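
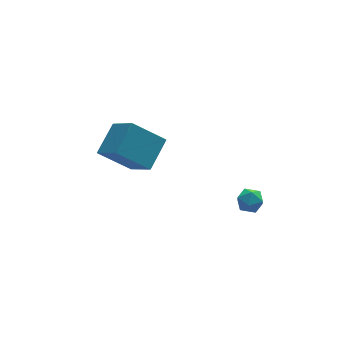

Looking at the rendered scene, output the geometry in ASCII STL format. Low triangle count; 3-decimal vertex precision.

solid 
facet normal -0.615 0.737 0.280
outer loop
vertex 1.181 -2.669 -1.662
vertex 1.013 -3.042 -1.05
vertex 1.578 -2.57 -1.051
endloop
endfacet
facet normal -0.075 0.991 -0.112
outer loop
vertex 1.181 -2.669 -1.662
vertex 1.578 -2.57 -1.051
vertex 1.914 -2.618 -1.704
endloop
endfacet
facet normal -0.089 0.662 -0.744
outer loop
vertex 1.181 -2.669 -1.662
vertex 1.914 -2.618 -1.704
vertex 1.557 -3.119 -2.107
endloop
endfacet
facet normal -0.636 0.205 -0.744
outer loop
vertex 1.181 -2.669 -1.662
vertex 1.557 -3.119 -2.107
vertex 1.0 -3.381 -1.703
endloop
endfacet
facet normal -0.962 0.251 -0.111
outer loop
vertex 1.181 -2.669 -1.662
vertex 1.0 -3.381 -1.703
vertex 1.013 -3.042 -1.05
endloop
endfacet
facet normal 0.534 0.818 0.215
outer loop
vertex 1.914 -2.618 -1.704
vertex 1.578 -2.57 -1.051
vertex 2.2 -2.959 -1.117
endloop
endfacet
facet normal -0.338 0.407 0.849
outer loop
vertex 1.578 -2.57 -1.051
vertex 1.013 -3.042 -1.05
vertex 1.643 -3.221 -0.713
endloop
endfacet
facet normal -0.899 -0.382 0.216
outer loop
vertex 1.013 -3.042 -1.05
vertex 1.0 -3.381 -1.703
vertex 1.286 -3.722 -1.116
endloop
endfacet
facet normal -0.371 -0.457 -0.808
outer loop
vertex 1.0 -3.381 -1.703
vertex 1.557 -3.119 -2.107
vertex 1.622 -3.77 -1.769
endloop
endfacet
facet normal 0.514 0.285 -0.809
outer loop
vertex 1.557 -3.119 -2.107
vertex 1.914 -2.618 -1.704
vertex 2.187 -3.298 -1.77
endloop
endfacet
facet normal 0.636 -0.205 0.744
outer loop
vertex 2.019 -3.671 -1.158
vertex 2.2 -2.959 -1.117
vertex 1.643 -3.221 -0.713
endloop
endfacet
facet normal 0.089 -0.662 0.744
outer loop
vertex 2.019 -3.671 -1.158
vertex 1.643 -3.221 -0.713
vertex 1.286 -3.722 -1.116
endloop
endfacet
facet normal 0.075 -0.991 0.112
outer loop
vertex 2.019 -3.671 -1.158
vertex 1.286 -3.722 -1.116
vertex 1.622 -3.77 -1.769
endloop
endfacet
facet normal 0.615 -0.737 -0.280
outer loop
vertex 2.019 -3.671 -1.158
vertex 1.622 -3.77 -1.769
vertex 2.187 -3.298 -1.77
endloop
endfacet
facet normal 0.962 -0.251 0.111
outer loop
vertex 2.019 -3.671 -1.158
vertex 2.187 -3.298 -1.77
vertex 2.2 -2.959 -1.117
endloop
endfacet
facet normal 0.371 0.457 0.808
outer loop
vertex 1.643 -3.221 -0.713
vertex 2.2 -2.959 -1.117
vertex 1.578 -2.57 -1.051
endloop
endfacet
facet normal -0.514 -0.285 0.809
outer loop
vertex 1.286 -3.722 -1.116
vertex 1.643 -3.221 -0.713
vertex 1.013 -3.042 -1.05
endloop
endfacet
facet normal -0.534 -0.818 -0.215
outer loop
vertex 1.622 -3.77 -1.769
vertex 1.286 -3.722 -1.116
vertex 1.0 -3.381 -1.703
endloop
endfacet
facet normal 0.338 -0.407 -0.849
outer loop
vertex 2.187 -3.298 -1.77
vertex 1.622 -3.77 -1.769
vertex 1.557 -3.119 -2.107
endloop
endfacet
facet normal 0.899 0.382 -0.216
outer loop
vertex 2.2 -2.959 -1.117
vertex 2.187 -3.298 -1.77
vertex 1.914 -2.618 -1.704
endloop
endfacet
facet normal -0.665 -0.574 -0.478
outer loop
vertex -3.295 1.506 -0.252
vertex -3.692 3.111 -1.626
vertex -1.811 0.816 -1.487
endloop
endfacet
facet normal 0.185 -0.746 0.639
outer loop
vertex -0.568 1.889 -0.594
vertex -3.295 1.506 -0.252
vertex -1.811 0.816 -1.487
endloop
endfacet
facet normal -0.665 -0.574 -0.477
outer loop
vertex -1.811 0.816 -1.487
vertex -3.692 3.111 -1.626
vertex -2.209 2.42 -2.862
endloop
endfacet
facet normal 0.724 -0.337 -0.602
outer loop
vertex -2.209 2.42 -2.862
vertex -0.568 1.889 -0.594
vertex -1.811 0.816 -1.487
endloop
endfacet
facet normal -0.724 0.337 0.602
outer loop
vertex -3.295 1.506 -0.252
vertex -2.449 4.184 -0.733
vertex -3.692 3.111 -1.626
endloop
endfacet
facet normal 0.185 -0.746 0.639
outer loop
vertex -2.051 2.58 0.642
vertex -3.295 1.506 -0.252
vertex -0.568 1.889 -0.594
endloop
endfacet
facet normal -0.724 0.337 0.602
outer loop
vertex -2.051 2.58 0.642
vertex -2.449 4.184 -0.733
vertex -3.295 1.506 -0.252
endloop
endfacet
facet normal -0.185 0.746 -0.639
outer loop
vertex -3.692 3.111 -1.626
vertex -2.449 4.184 -0.733
vertex -2.209 2.42 -2.862
endloop
endfacet
facet normal 0.724 -0.337 -0.602
outer loop
vertex -0.965 3.494 -1.968
vertex -0.568 1.889 -0.594
vertex -2.209 2.42 -2.862
endloop
endfacet
facet normal -0.185 0.746 -0.639
outer loop
vertex -2.209 2.42 -2.862
vertex -2.449 4.184 -0.733
vertex -0.965 3.494 -1.968
endloop
endfacet
facet normal 0.665 0.574 0.478
outer loop
vertex -0.965 3.494 -1.968
vertex -2.051 2.58 0.642
vertex -0.568 1.889 -0.594
endloop
endfacet
facet normal 0.665 0.574 0.478
outer loop
vertex -2.449 4.184 -0.733
vertex -2.051 2.58 0.642
vertex -0.965 3.494 -1.968
endloop
endfacet

endsolid


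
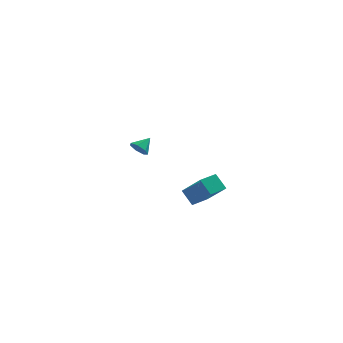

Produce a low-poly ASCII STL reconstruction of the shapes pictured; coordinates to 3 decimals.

solid 
facet normal -0.590 -0.591 -0.550
outer loop
vertex -1.791 3.081 -2.811
vertex -2.184 3.605 -2.953
vertex -1.648 3.382 -3.288
endloop
endfacet
facet normal 0.958 -0.257 0.125
outer loop
vertex -1.791 3.081 -2.811
vertex -1.648 3.382 -3.288
vertex -1.536 4.255 -2.347
endloop
endfacet
facet normal -0.590 -0.591 -0.550
outer loop
vertex -1.648 3.382 -3.288
vertex -2.184 3.605 -2.953
vertex -1.909 3.851 -3.512
endloop
endfacet
facet normal 0.872 0.302 -0.384
outer loop
vertex -1.648 3.382 -3.288
vertex -1.909 3.851 -3.512
vertex -1.536 4.255 -2.347
endloop
endfacet
facet normal -0.590 -0.591 -0.550
outer loop
vertex -1.909 3.851 -3.512
vertex -2.184 3.605 -2.953
vertex -2.377 4.135 -3.315
endloop
endfacet
facet normal 0.344 0.847 -0.404
outer loop
vertex -1.909 3.851 -3.512
vertex -2.377 4.135 -3.315
vertex -1.536 4.255 -2.347
endloop
endfacet
facet normal -0.589 -0.591 -0.552
outer loop
vertex -2.377 4.135 -3.315
vertex -2.184 3.605 -2.953
vertex -2.7 4.019 -2.846
endloop
endfacet
facet normal -0.231 0.970 0.081
outer loop
vertex -2.377 4.135 -3.315
vertex -2.7 4.019 -2.846
vertex -1.536 4.255 -2.347
endloop
endfacet
facet normal -0.589 -0.592 -0.550
outer loop
vertex -2.7 4.019 -2.846
vertex -2.184 3.605 -2.953
vertex -2.634 3.592 -2.457
endloop
endfacet
facet normal -0.418 0.576 0.703
outer loop
vertex -2.7 4.019 -2.846
vertex -2.634 3.592 -2.457
vertex -1.536 4.255 -2.347
endloop
endfacet
facet normal -0.590 -0.590 -0.551
outer loop
vertex -2.634 3.592 -2.457
vertex -2.184 3.605 -2.953
vertex -2.23 3.174 -2.442
endloop
endfacet
facet normal -0.077 -0.038 0.996
outer loop
vertex -2.634 3.592 -2.457
vertex -2.23 3.174 -2.442
vertex -1.536 4.255 -2.347
endloop
endfacet
facet normal -0.589 -0.591 -0.551
outer loop
vertex -2.23 3.174 -2.442
vertex -2.184 3.605 -2.953
vertex -1.791 3.081 -2.811
endloop
endfacet
facet normal 0.535 -0.408 0.740
outer loop
vertex -2.23 3.174 -2.442
vertex -1.791 3.081 -2.811
vertex -1.536 4.255 -2.347
endloop
endfacet
facet normal -0.706 -0.708 -0.021
outer loop
vertex 1.987 -5.101 -2.018
vertex 1.423 -4.562 -1.214
vertex 0.991 -4.066 -3.41
endloop
endfacet
facet normal 0.503 -0.481 -0.718
outer loop
vertex 1.817 -3.238 -3.386
vertex 1.987 -5.101 -2.018
vertex 0.991 -4.066 -3.41
endloop
endfacet
facet normal -0.706 -0.708 -0.021
outer loop
vertex 0.991 -4.066 -3.41
vertex 1.423 -4.562 -1.214
vertex 0.427 -3.528 -2.606
endloop
endfacet
facet normal -0.498 0.517 -0.696
outer loop
vertex 0.427 -3.528 -2.606
vertex 1.817 -3.238 -3.386
vertex 0.991 -4.066 -3.41
endloop
endfacet
facet normal 0.498 -0.517 0.696
outer loop
vertex 1.987 -5.101 -2.018
vertex 2.249 -3.734 -1.19
vertex 1.423 -4.562 -1.214
endloop
endfacet
facet normal 0.504 -0.481 -0.718
outer loop
vertex 2.813 -4.272 -1.994
vertex 1.987 -5.101 -2.018
vertex 1.817 -3.238 -3.386
endloop
endfacet
facet normal 0.499 -0.517 0.696
outer loop
vertex 2.813 -4.272 -1.994
vertex 2.249 -3.734 -1.19
vertex 1.987 -5.101 -2.018
endloop
endfacet
facet normal -0.503 0.481 0.718
outer loop
vertex 1.423 -4.562 -1.214
vertex 2.249 -3.734 -1.19
vertex 0.427 -3.528 -2.606
endloop
endfacet
facet normal -0.498 0.517 -0.696
outer loop
vertex 1.253 -2.699 -2.582
vertex 1.817 -3.238 -3.386
vertex 0.427 -3.528 -2.606
endloop
endfacet
facet normal -0.503 0.481 0.718
outer loop
vertex 0.427 -3.528 -2.606
vertex 2.249 -3.734 -1.19
vertex 1.253 -2.699 -2.582
endloop
endfacet
facet normal 0.706 0.708 0.021
outer loop
vertex 1.253 -2.699 -2.582
vertex 2.813 -4.272 -1.994
vertex 1.817 -3.238 -3.386
endloop
endfacet
facet normal 0.706 0.708 0.021
outer loop
vertex 2.249 -3.734 -1.19
vertex 2.813 -4.272 -1.994
vertex 1.253 -2.699 -2.582
endloop
endfacet

endsolid


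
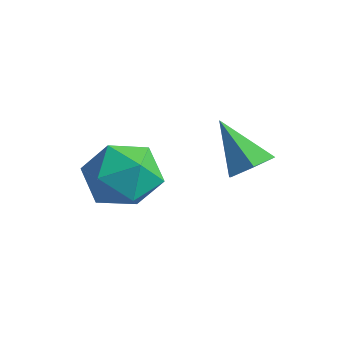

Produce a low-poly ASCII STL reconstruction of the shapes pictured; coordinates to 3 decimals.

solid 
facet normal 0.686 0.036 -0.727
outer loop
vertex 4.322 -1.209 -2.633
vertex 3.863 -0.82 -3.047
vertex 4.324 -0.48 -2.595
endloop
endfacet
facet normal 0.438 -0.048 0.898
outer loop
vertex 4.322 -1.209 -2.633
vertex 4.324 -0.48 -2.595
vertex 2.717 -0.88 -1.833
endloop
endfacet
facet normal 0.686 0.036 -0.727
outer loop
vertex 4.324 -0.48 -2.595
vertex 3.863 -0.82 -3.047
vertex 3.865 -0.091 -3.009
endloop
endfacet
facet normal 0.100 0.778 0.620
outer loop
vertex 4.324 -0.48 -2.595
vertex 3.865 -0.091 -3.009
vertex 2.717 -0.88 -1.833
endloop
endfacet
facet normal 0.686 0.036 -0.727
outer loop
vertex 3.865 -0.091 -3.009
vertex 3.863 -0.82 -3.047
vertex 3.404 -0.432 -3.461
endloop
endfacet
facet normal -0.581 0.814 -0.021
outer loop
vertex 3.865 -0.091 -3.009
vertex 3.404 -0.432 -3.461
vertex 2.717 -0.88 -1.833
endloop
endfacet
facet normal 0.686 0.036 -0.727
outer loop
vertex 3.404 -0.432 -3.461
vertex 3.863 -0.82 -3.047
vertex 3.402 -1.161 -3.499
endloop
endfacet
facet normal -0.923 0.023 -0.383
outer loop
vertex 3.404 -0.432 -3.461
vertex 3.402 -1.161 -3.499
vertex 2.717 -0.88 -1.833
endloop
endfacet
facet normal 0.686 0.035 -0.726
outer loop
vertex 3.402 -1.161 -3.499
vertex 3.863 -0.82 -3.047
vertex 3.86 -1.549 -3.085
endloop
endfacet
facet normal -0.586 -0.804 -0.105
outer loop
vertex 3.402 -1.161 -3.499
vertex 3.86 -1.549 -3.085
vertex 2.717 -0.88 -1.833
endloop
endfacet
facet normal 0.686 0.035 -0.727
outer loop
vertex 3.86 -1.549 -3.085
vertex 3.863 -0.82 -3.047
vertex 4.322 -1.209 -2.633
endloop
endfacet
facet normal 0.095 -0.840 0.535
outer loop
vertex 3.86 -1.549 -3.085
vertex 4.322 -1.209 -2.633
vertex 2.717 -0.88 -1.833
endloop
endfacet
facet normal -0.478 0.437 0.762
outer loop
vertex 0.074 -2.204 -3.65
vertex 0.68 -2.846 -2.902
vertex 1.083 -1.815 -3.24
endloop
endfacet
facet normal -0.424 0.882 0.207
outer loop
vertex 0.074 -2.204 -3.65
vertex 1.083 -1.815 -3.24
vertex 0.822 -1.678 -4.358
endloop
endfacet
facet normal -0.739 0.574 -0.354
outer loop
vertex 0.074 -2.204 -3.65
vertex 0.822 -1.678 -4.358
vertex 0.257 -2.624 -4.712
endloop
endfacet
facet normal -0.987 -0.062 -0.145
outer loop
vertex 0.074 -2.204 -3.65
vertex 0.257 -2.624 -4.712
vertex 0.17 -3.346 -3.812
endloop
endfacet
facet normal -0.826 -0.147 0.544
outer loop
vertex 0.074 -2.204 -3.65
vertex 0.17 -3.346 -3.812
vertex 0.68 -2.846 -2.902
endloop
endfacet
facet normal 0.269 0.962 0.055
outer loop
vertex 0.822 -1.678 -4.358
vertex 1.083 -1.815 -3.24
vertex 1.89 -1.994 -4.048
endloop
endfacet
facet normal 0.181 0.242 0.953
outer loop
vertex 1.083 -1.815 -3.24
vertex 0.68 -2.846 -2.902
vertex 1.803 -2.716 -3.148
endloop
endfacet
facet normal -0.382 -0.703 0.600
outer loop
vertex 0.68 -2.846 -2.902
vertex 0.17 -3.346 -3.812
vertex 1.238 -3.662 -3.502
endloop
endfacet
facet normal -0.643 -0.566 -0.516
outer loop
vertex 0.17 -3.346 -3.812
vertex 0.257 -2.624 -4.712
vertex 0.977 -3.525 -4.62
endloop
endfacet
facet normal -0.240 0.463 -0.853
outer loop
vertex 0.257 -2.624 -4.712
vertex 0.822 -1.678 -4.358
vertex 1.38 -2.494 -4.958
endloop
endfacet
facet normal 0.987 0.062 0.145
outer loop
vertex 1.986 -3.136 -4.21
vertex 1.89 -1.994 -4.048
vertex 1.803 -2.716 -3.148
endloop
endfacet
facet normal 0.739 -0.574 0.354
outer loop
vertex 1.986 -3.136 -4.21
vertex 1.803 -2.716 -3.148
vertex 1.238 -3.662 -3.502
endloop
endfacet
facet normal 0.424 -0.882 -0.207
outer loop
vertex 1.986 -3.136 -4.21
vertex 1.238 -3.662 -3.502
vertex 0.977 -3.525 -4.62
endloop
endfacet
facet normal 0.478 -0.437 -0.762
outer loop
vertex 1.986 -3.136 -4.21
vertex 0.977 -3.525 -4.62
vertex 1.38 -2.494 -4.958
endloop
endfacet
facet normal 0.826 0.147 -0.544
outer loop
vertex 1.986 -3.136 -4.21
vertex 1.38 -2.494 -4.958
vertex 1.89 -1.994 -4.048
endloop
endfacet
facet normal 0.643 0.566 0.516
outer loop
vertex 1.803 -2.716 -3.148
vertex 1.89 -1.994 -4.048
vertex 1.083 -1.815 -3.24
endloop
endfacet
facet normal 0.240 -0.463 0.853
outer loop
vertex 1.238 -3.662 -3.502
vertex 1.803 -2.716 -3.148
vertex 0.68 -2.846 -2.902
endloop
endfacet
facet normal -0.269 -0.962 -0.055
outer loop
vertex 0.977 -3.525 -4.62
vertex 1.238 -3.662 -3.502
vertex 0.17 -3.346 -3.812
endloop
endfacet
facet normal -0.181 -0.242 -0.953
outer loop
vertex 1.38 -2.494 -4.958
vertex 0.977 -3.525 -4.62
vertex 0.257 -2.624 -4.712
endloop
endfacet
facet normal 0.382 0.703 -0.600
outer loop
vertex 1.89 -1.994 -4.048
vertex 1.38 -2.494 -4.958
vertex 0.822 -1.678 -4.358
endloop
endfacet

endsolid


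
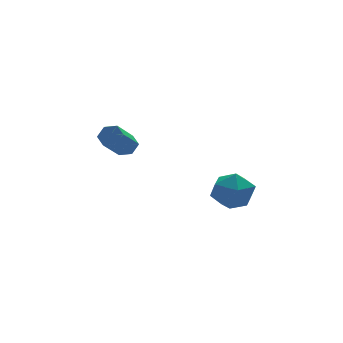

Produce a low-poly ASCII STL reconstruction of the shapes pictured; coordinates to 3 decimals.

solid 
facet normal 0.243 0.961 0.128
outer loop
vertex 2.522 4.63 -4.053
vertex 2.019 4.603 -2.896
vertex 3.236 4.317 -3.062
endloop
endfacet
facet normal 0.706 0.638 -0.307
outer loop
vertex 2.522 4.63 -4.053
vertex 3.236 4.317 -3.062
vertex 3.343 3.677 -4.144
endloop
endfacet
facet normal 0.341 0.376 -0.861
outer loop
vertex 2.522 4.63 -4.053
vertex 3.343 3.677 -4.144
vertex 2.191 3.568 -4.648
endloop
endfacet
facet normal -0.347 0.538 -0.768
outer loop
vertex 2.522 4.63 -4.053
vertex 2.191 3.568 -4.648
vertex 1.373 4.14 -3.877
endloop
endfacet
facet normal -0.408 0.900 -0.156
outer loop
vertex 2.522 4.63 -4.053
vertex 1.373 4.14 -3.877
vertex 2.019 4.603 -2.896
endloop
endfacet
facet normal 0.995 0.089 0.046
outer loop
vertex 3.343 3.677 -4.144
vertex 3.236 4.317 -3.062
vertex 3.347 3.06 -3.043
endloop
endfacet
facet normal 0.246 0.612 0.751
outer loop
vertex 3.236 4.317 -3.062
vertex 2.019 4.603 -2.896
vertex 2.529 3.632 -2.272
endloop
endfacet
facet normal -0.808 0.513 0.290
outer loop
vertex 2.019 4.603 -2.896
vertex 1.373 4.14 -3.877
vertex 1.377 3.523 -2.776
endloop
endfacet
facet normal -0.711 -0.073 -0.700
outer loop
vertex 1.373 4.14 -3.877
vertex 2.191 3.568 -4.648
vertex 1.484 2.883 -3.858
endloop
endfacet
facet normal 0.404 -0.335 -0.851
outer loop
vertex 2.191 3.568 -4.648
vertex 3.343 3.677 -4.144
vertex 2.701 2.597 -4.024
endloop
endfacet
facet normal 0.347 -0.538 0.768
outer loop
vertex 2.198 2.57 -2.867
vertex 3.347 3.06 -3.043
vertex 2.529 3.632 -2.272
endloop
endfacet
facet normal -0.341 -0.376 0.861
outer loop
vertex 2.198 2.57 -2.867
vertex 2.529 3.632 -2.272
vertex 1.377 3.523 -2.776
endloop
endfacet
facet normal -0.706 -0.638 0.307
outer loop
vertex 2.198 2.57 -2.867
vertex 1.377 3.523 -2.776
vertex 1.484 2.883 -3.858
endloop
endfacet
facet normal -0.243 -0.961 -0.128
outer loop
vertex 2.198 2.57 -2.867
vertex 1.484 2.883 -3.858
vertex 2.701 2.597 -4.024
endloop
endfacet
facet normal 0.408 -0.900 0.156
outer loop
vertex 2.198 2.57 -2.867
vertex 2.701 2.597 -4.024
vertex 3.347 3.06 -3.043
endloop
endfacet
facet normal 0.711 0.073 0.700
outer loop
vertex 2.529 3.632 -2.272
vertex 3.347 3.06 -3.043
vertex 3.236 4.317 -3.062
endloop
endfacet
facet normal -0.404 0.335 0.851
outer loop
vertex 1.377 3.523 -2.776
vertex 2.529 3.632 -2.272
vertex 2.019 4.603 -2.896
endloop
endfacet
facet normal -0.995 -0.089 -0.046
outer loop
vertex 1.484 2.883 -3.858
vertex 1.377 3.523 -2.776
vertex 1.373 4.14 -3.877
endloop
endfacet
facet normal -0.246 -0.612 -0.751
outer loop
vertex 2.701 2.597 -4.024
vertex 1.484 2.883 -3.858
vertex 2.191 3.568 -4.648
endloop
endfacet
facet normal 0.808 -0.513 -0.290
outer loop
vertex 3.347 3.06 -3.043
vertex 2.701 2.597 -4.024
vertex 3.343 3.677 -4.144
endloop
endfacet
facet normal 0.571 0.475 -0.670
outer loop
vertex -2.639 3.196 0.847
vertex -3.159 3.582 0.677
vertex -2.745 3.775 1.167
endloop
endfacet
facet normal 0.806 -0.166 0.568
outer loop
vertex -2.639 3.196 0.847
vertex -2.745 3.775 1.167
vertex -3.7 2.312 2.093
endloop
endfacet
facet normal 0.806 -0.166 0.568
outer loop
vertex -3.7 2.312 2.093
vertex -2.745 3.775 1.167
vertex -3.806 2.891 2.413
endloop
endfacet
facet normal -0.570 -0.475 0.670
outer loop
vertex -3.7 2.312 2.093
vertex -3.806 2.891 2.413
vertex -4.221 2.698 1.923
endloop
endfacet
facet normal 0.571 0.475 -0.669
outer loop
vertex -2.745 3.775 1.167
vertex -3.159 3.582 0.677
vertex -3.266 4.161 0.997
endloop
endfacet
facet normal 0.265 0.665 0.698
outer loop
vertex -2.745 3.775 1.167
vertex -3.266 4.161 0.997
vertex -3.806 2.891 2.413
endloop
endfacet
facet normal 0.265 0.665 0.698
outer loop
vertex -3.806 2.891 2.413
vertex -3.266 4.161 0.997
vertex -4.327 3.277 2.243
endloop
endfacet
facet normal -0.570 -0.475 0.670
outer loop
vertex -3.806 2.891 2.413
vertex -4.327 3.277 2.243
vertex -4.221 2.698 1.923
endloop
endfacet
facet normal 0.571 0.475 -0.669
outer loop
vertex -3.266 4.161 0.997
vertex -3.159 3.582 0.677
vertex -3.68 3.968 0.507
endloop
endfacet
facet normal -0.541 0.831 0.129
outer loop
vertex -3.266 4.161 0.997
vertex -3.68 3.968 0.507
vertex -4.327 3.277 2.243
endloop
endfacet
facet normal -0.541 0.831 0.129
outer loop
vertex -4.327 3.277 2.243
vertex -3.68 3.968 0.507
vertex -4.741 3.084 1.753
endloop
endfacet
facet normal -0.571 -0.475 0.670
outer loop
vertex -4.327 3.277 2.243
vertex -4.741 3.084 1.753
vertex -4.221 2.698 1.923
endloop
endfacet
facet normal 0.570 0.475 -0.670
outer loop
vertex -3.68 3.968 0.507
vertex -3.159 3.582 0.677
vertex -3.574 3.389 0.187
endloop
endfacet
facet normal -0.806 0.166 -0.568
outer loop
vertex -3.68 3.968 0.507
vertex -3.574 3.389 0.187
vertex -4.741 3.084 1.753
endloop
endfacet
facet normal -0.806 0.166 -0.568
outer loop
vertex -4.741 3.084 1.753
vertex -3.574 3.389 0.187
vertex -4.635 2.505 1.433
endloop
endfacet
facet normal -0.571 -0.475 0.670
outer loop
vertex -4.741 3.084 1.753
vertex -4.635 2.505 1.433
vertex -4.221 2.698 1.923
endloop
endfacet
facet normal 0.570 0.475 -0.670
outer loop
vertex -3.574 3.389 0.187
vertex -3.159 3.582 0.677
vertex -3.053 3.003 0.357
endloop
endfacet
facet normal -0.265 -0.665 -0.698
outer loop
vertex -3.574 3.389 0.187
vertex -3.053 3.003 0.357
vertex -4.635 2.505 1.433
endloop
endfacet
facet normal -0.265 -0.665 -0.698
outer loop
vertex -4.635 2.505 1.433
vertex -3.053 3.003 0.357
vertex -4.114 2.119 1.603
endloop
endfacet
facet normal -0.571 -0.475 0.669
outer loop
vertex -4.635 2.505 1.433
vertex -4.114 2.119 1.603
vertex -4.221 2.698 1.923
endloop
endfacet
facet normal 0.571 0.475 -0.670
outer loop
vertex -3.053 3.003 0.357
vertex -3.159 3.582 0.677
vertex -2.639 3.196 0.847
endloop
endfacet
facet normal 0.541 -0.831 -0.129
outer loop
vertex -3.053 3.003 0.357
vertex -2.639 3.196 0.847
vertex -4.114 2.119 1.603
endloop
endfacet
facet normal 0.541 -0.831 -0.129
outer loop
vertex -4.114 2.119 1.603
vertex -2.639 3.196 0.847
vertex -3.7 2.312 2.093
endloop
endfacet
facet normal -0.571 -0.475 0.669
outer loop
vertex -4.114 2.119 1.603
vertex -3.7 2.312 2.093
vertex -4.221 2.698 1.923
endloop
endfacet

endsolid


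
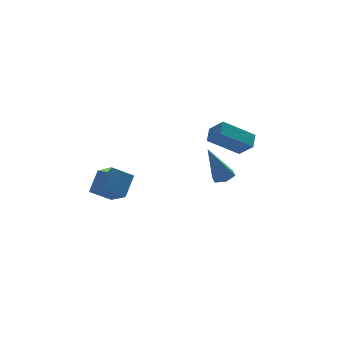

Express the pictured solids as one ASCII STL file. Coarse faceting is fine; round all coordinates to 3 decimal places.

solid 
facet normal -0.396 0.664 -0.634
outer loop
vertex -0.034 -1.01 2.437
vertex 0.312 -0.323 2.941
vertex 1.632 -1.053 1.35
endloop
endfacet
facet normal -0.377 -0.747 -0.548
outer loop
vertex 2.088 -1.817 2.079
vertex -0.034 -1.01 2.437
vertex 1.632 -1.053 1.35
endloop
endfacet
facet normal -0.397 0.664 -0.634
outer loop
vertex 1.632 -1.053 1.35
vertex 0.312 -0.323 2.941
vertex 1.978 -0.365 1.854
endloop
endfacet
facet normal 0.837 -0.021 -0.546
outer loop
vertex 1.978 -0.365 1.854
vertex 2.088 -1.817 2.079
vertex 1.632 -1.053 1.35
endloop
endfacet
facet normal -0.837 0.021 0.546
outer loop
vertex -0.034 -1.01 2.437
vertex 0.768 -1.087 3.67
vertex 0.312 -0.323 2.941
endloop
endfacet
facet normal -0.377 -0.747 -0.548
outer loop
vertex 0.422 -1.775 3.166
vertex -0.034 -1.01 2.437
vertex 2.088 -1.817 2.079
endloop
endfacet
facet normal -0.837 0.021 0.546
outer loop
vertex 0.422 -1.775 3.166
vertex 0.768 -1.087 3.67
vertex -0.034 -1.01 2.437
endloop
endfacet
facet normal 0.376 0.747 0.548
outer loop
vertex 0.312 -0.323 2.941
vertex 0.768 -1.087 3.67
vertex 1.978 -0.365 1.854
endloop
endfacet
facet normal 0.837 -0.021 -0.546
outer loop
vertex 2.434 -1.13 2.583
vertex 2.088 -1.817 2.079
vertex 1.978 -0.365 1.854
endloop
endfacet
facet normal 0.377 0.747 0.548
outer loop
vertex 1.978 -0.365 1.854
vertex 0.768 -1.087 3.67
vertex 2.434 -1.13 2.583
endloop
endfacet
facet normal 0.397 -0.664 0.633
outer loop
vertex 2.434 -1.13 2.583
vertex 0.422 -1.775 3.166
vertex 2.088 -1.817 2.079
endloop
endfacet
facet normal 0.397 -0.664 0.634
outer loop
vertex 0.768 -1.087 3.67
vertex 0.422 -1.775 3.166
vertex 2.434 -1.13 2.583
endloop
endfacet
facet normal 0.399 0.051 -0.916
outer loop
vertex 0.626 -3.027 1.148
vertex 0.098 -3.244 0.906
vertex 0.18 -2.633 0.976
endloop
endfacet
facet normal 0.454 0.734 0.504
outer loop
vertex 0.626 -3.027 1.148
vertex 0.18 -2.633 0.976
vertex -0.758 -3.356 2.874
endloop
endfacet
facet normal 0.398 0.052 -0.916
outer loop
vertex 0.18 -2.633 0.976
vertex 0.098 -3.244 0.906
vertex -0.349 -2.85 0.734
endloop
endfacet
facet normal -0.427 0.895 0.130
outer loop
vertex 0.18 -2.633 0.976
vertex -0.349 -2.85 0.734
vertex -0.758 -3.356 2.874
endloop
endfacet
facet normal 0.398 0.052 -0.916
outer loop
vertex -0.349 -2.85 0.734
vertex 0.098 -3.244 0.906
vertex -0.43 -3.46 0.664
endloop
endfacet
facet normal -0.977 0.147 -0.152
outer loop
vertex -0.349 -2.85 0.734
vertex -0.43 -3.46 0.664
vertex -0.758 -3.356 2.874
endloop
endfacet
facet normal 0.398 0.054 -0.916
outer loop
vertex -0.43 -3.46 0.664
vertex 0.098 -3.244 0.906
vertex 0.017 -3.855 0.835
endloop
endfacet
facet normal -0.648 -0.759 -0.060
outer loop
vertex -0.43 -3.46 0.664
vertex 0.017 -3.855 0.835
vertex -0.758 -3.356 2.874
endloop
endfacet
facet normal 0.398 0.054 -0.916
outer loop
vertex 0.017 -3.855 0.835
vertex 0.098 -3.244 0.906
vertex 0.545 -3.638 1.077
endloop
endfacet
facet normal 0.234 -0.920 0.314
outer loop
vertex 0.017 -3.855 0.835
vertex 0.545 -3.638 1.077
vertex -0.758 -3.356 2.874
endloop
endfacet
facet normal 0.398 0.054 -0.916
outer loop
vertex 0.545 -3.638 1.077
vertex 0.098 -3.244 0.906
vertex 0.626 -3.027 1.148
endloop
endfacet
facet normal 0.784 -0.173 0.596
outer loop
vertex 0.545 -3.638 1.077
vertex 0.626 -3.027 1.148
vertex -0.758 -3.356 2.874
endloop
endfacet
facet normal -0.452 -0.543 -0.708
outer loop
vertex -3.265 2.387 -2.496
vertex -4.436 2.411 -1.767
vertex -3.674 3.637 -3.195
endloop
endfacet
facet normal 0.849 -0.017 -0.528
outer loop
vertex -2.984 4.469 -2.113
vertex -3.265 2.387 -2.496
vertex -3.674 3.637 -3.195
endloop
endfacet
facet normal -0.451 -0.544 -0.708
outer loop
vertex -3.674 3.637 -3.195
vertex -4.436 2.411 -1.767
vertex -4.846 3.661 -2.467
endloop
endfacet
facet normal -0.275 0.839 -0.470
outer loop
vertex -4.846 3.661 -2.467
vertex -2.984 4.469 -2.113
vertex -3.674 3.637 -3.195
endloop
endfacet
facet normal 0.275 -0.839 0.470
outer loop
vertex -3.265 2.387 -2.496
vertex -3.746 3.243 -0.685
vertex -4.436 2.411 -1.767
endloop
endfacet
facet normal 0.849 -0.017 -0.528
outer loop
vertex -2.574 3.219 -1.413
vertex -3.265 2.387 -2.496
vertex -2.984 4.469 -2.113
endloop
endfacet
facet normal 0.274 -0.839 0.470
outer loop
vertex -2.574 3.219 -1.413
vertex -3.746 3.243 -0.685
vertex -3.265 2.387 -2.496
endloop
endfacet
facet normal -0.849 0.017 0.528
outer loop
vertex -4.436 2.411 -1.767
vertex -3.746 3.243 -0.685
vertex -4.846 3.661 -2.467
endloop
endfacet
facet normal -0.275 0.839 -0.469
outer loop
vertex -4.155 4.493 -1.384
vertex -2.984 4.469 -2.113
vertex -4.846 3.661 -2.467
endloop
endfacet
facet normal -0.849 0.018 0.528
outer loop
vertex -4.846 3.661 -2.467
vertex -3.746 3.243 -0.685
vertex -4.155 4.493 -1.384
endloop
endfacet
facet normal 0.451 0.544 0.707
outer loop
vertex -4.155 4.493 -1.384
vertex -2.574 3.219 -1.413
vertex -2.984 4.469 -2.113
endloop
endfacet
facet normal 0.451 0.543 0.708
outer loop
vertex -3.746 3.243 -0.685
vertex -2.574 3.219 -1.413
vertex -4.155 4.493 -1.384
endloop
endfacet

endsolid


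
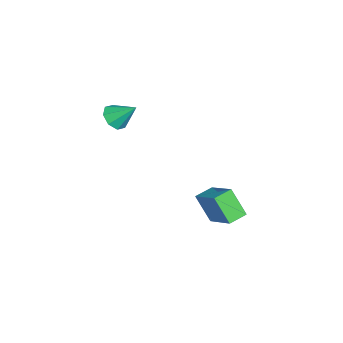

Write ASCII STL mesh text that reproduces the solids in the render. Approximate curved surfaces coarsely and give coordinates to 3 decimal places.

solid 
facet normal -0.298 -0.476 0.827
outer loop
vertex -2.032 1.559 -2.359
vertex -2.764 2.333 -2.177
vertex -3.5 0.448 -3.528
endloop
endfacet
facet normal 0.677 -0.716 -0.169
outer loop
vertex -2.976 1.287 -4.983
vertex -2.032 1.559 -2.359
vertex -3.5 0.448 -3.528
endloop
endfacet
facet normal -0.298 -0.477 0.827
outer loop
vertex -3.5 0.448 -3.528
vertex -2.764 2.333 -2.177
vertex -4.231 1.222 -3.345
endloop
endfacet
facet normal -0.673 -0.509 -0.536
outer loop
vertex -4.231 1.222 -3.345
vertex -2.976 1.287 -4.983
vertex -3.5 0.448 -3.528
endloop
endfacet
facet normal 0.673 0.510 0.536
outer loop
vertex -2.032 1.559 -2.359
vertex -2.24 3.172 -3.632
vertex -2.764 2.333 -2.177
endloop
endfacet
facet normal 0.677 -0.716 -0.169
outer loop
vertex -1.509 2.398 -3.815
vertex -2.032 1.559 -2.359
vertex -2.976 1.287 -4.983
endloop
endfacet
facet normal 0.674 0.509 0.536
outer loop
vertex -1.509 2.398 -3.815
vertex -2.24 3.172 -3.632
vertex -2.032 1.559 -2.359
endloop
endfacet
facet normal -0.677 0.716 0.169
outer loop
vertex -2.764 2.333 -2.177
vertex -2.24 3.172 -3.632
vertex -4.231 1.222 -3.345
endloop
endfacet
facet normal -0.673 -0.510 -0.536
outer loop
vertex -3.708 2.061 -4.801
vertex -2.976 1.287 -4.983
vertex -4.231 1.222 -3.345
endloop
endfacet
facet normal -0.677 0.716 0.170
outer loop
vertex -4.231 1.222 -3.345
vertex -2.24 3.172 -3.632
vertex -3.708 2.061 -4.801
endloop
endfacet
facet normal 0.298 0.476 -0.827
outer loop
vertex -3.708 2.061 -4.801
vertex -1.509 2.398 -3.815
vertex -2.976 1.287 -4.983
endloop
endfacet
facet normal 0.298 0.477 -0.827
outer loop
vertex -2.24 3.172 -3.632
vertex -1.509 2.398 -3.815
vertex -3.708 2.061 -4.801
endloop
endfacet
facet normal -0.162 -0.726 -0.669
outer loop
vertex -2.642 -3.349 1.968
vertex -3.324 -3.565 2.368
vertex -3.149 -3.044 1.76
endloop
endfacet
facet normal 0.579 0.758 -0.300
outer loop
vertex -2.642 -3.349 1.968
vertex -3.149 -3.044 1.76
vertex -3.076 -2.455 3.392
endloop
endfacet
facet normal -0.163 -0.725 -0.669
outer loop
vertex -3.149 -3.044 1.76
vertex -3.324 -3.565 2.368
vertex -3.759 -3.044 1.909
endloop
endfacet
facet normal -0.082 0.939 -0.335
outer loop
vertex -3.149 -3.044 1.76
vertex -3.759 -3.044 1.909
vertex -3.076 -2.455 3.392
endloop
endfacet
facet normal -0.162 -0.725 -0.670
outer loop
vertex -3.759 -3.044 1.909
vertex -3.324 -3.565 2.368
vertex -4.114 -3.35 2.326
endloop
endfacet
facet normal -0.653 0.757 -0.000
outer loop
vertex -3.759 -3.044 1.909
vertex -4.114 -3.35 2.326
vertex -3.076 -2.455 3.392
endloop
endfacet
facet normal -0.162 -0.727 -0.667
outer loop
vertex -4.114 -3.35 2.326
vertex -3.324 -3.565 2.368
vertex -4.006 -3.781 2.769
endloop
endfacet
facet normal -0.799 0.322 0.508
outer loop
vertex -4.114 -3.35 2.326
vertex -4.006 -3.781 2.769
vertex -3.076 -2.455 3.392
endloop
endfacet
facet normal -0.163 -0.725 -0.669
outer loop
vertex -4.006 -3.781 2.769
vertex -3.324 -3.565 2.368
vertex -3.499 -4.087 2.977
endloop
endfacet
facet normal -0.435 -0.114 0.893
outer loop
vertex -4.006 -3.781 2.769
vertex -3.499 -4.087 2.977
vertex -3.076 -2.455 3.392
endloop
endfacet
facet normal -0.162 -0.726 -0.669
outer loop
vertex -3.499 -4.087 2.977
vertex -3.324 -3.565 2.368
vertex -2.889 -4.086 2.828
endloop
endfacet
facet normal 0.227 -0.295 0.928
outer loop
vertex -3.499 -4.087 2.977
vertex -2.889 -4.086 2.828
vertex -3.076 -2.455 3.392
endloop
endfacet
facet normal -0.162 -0.726 -0.669
outer loop
vertex -2.889 -4.086 2.828
vertex -3.324 -3.565 2.368
vertex -2.534 -3.781 2.411
endloop
endfacet
facet normal 0.796 -0.114 0.594
outer loop
vertex -2.889 -4.086 2.828
vertex -2.534 -3.781 2.411
vertex -3.076 -2.455 3.392
endloop
endfacet
facet normal -0.162 -0.726 -0.668
outer loop
vertex -2.534 -3.781 2.411
vertex -3.324 -3.565 2.368
vertex -2.642 -3.349 1.968
endloop
endfacet
facet normal 0.943 0.323 0.085
outer loop
vertex -2.534 -3.781 2.411
vertex -2.642 -3.349 1.968
vertex -3.076 -2.455 3.392
endloop
endfacet

endsolid


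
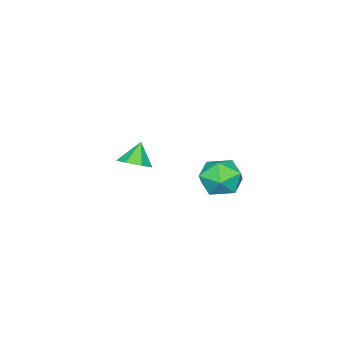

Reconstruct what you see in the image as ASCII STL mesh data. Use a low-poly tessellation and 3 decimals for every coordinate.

solid 
facet normal -0.729 0.599 0.331
outer loop
vertex -0.051 4.132 0.483
vertex -0.078 3.496 1.573
vertex 0.683 4.495 1.443
endloop
endfacet
facet normal -0.303 0.945 -0.125
outer loop
vertex -0.051 4.132 0.483
vertex 0.683 4.495 1.443
vertex 1.14 4.486 0.267
endloop
endfacet
facet normal -0.311 0.591 -0.745
outer loop
vertex -0.051 4.132 0.483
vertex 1.14 4.486 0.267
vertex 0.662 3.482 -0.33
endloop
endfacet
facet normal -0.741 0.026 -0.671
outer loop
vertex -0.051 4.132 0.483
vertex 0.662 3.482 -0.33
vertex -0.09 2.871 0.477
endloop
endfacet
facet normal -0.999 0.031 -0.007
outer loop
vertex -0.051 4.132 0.483
vertex -0.09 2.871 0.477
vertex -0.078 3.496 1.573
endloop
endfacet
facet normal 0.362 0.923 0.134
outer loop
vertex 1.14 4.486 0.267
vertex 0.683 4.495 1.443
vertex 1.85 4.069 1.223
endloop
endfacet
facet normal -0.327 0.363 0.872
outer loop
vertex 0.683 4.495 1.443
vertex -0.078 3.496 1.573
vertex 1.098 3.458 2.03
endloop
endfacet
facet normal -0.765 -0.556 0.325
outer loop
vertex -0.078 3.496 1.573
vertex -0.09 2.871 0.477
vertex 0.62 2.454 1.433
endloop
endfacet
facet normal -0.347 -0.563 -0.750
outer loop
vertex -0.09 2.871 0.477
vertex 0.662 3.482 -0.33
vertex 1.077 2.445 0.257
endloop
endfacet
facet normal 0.349 0.351 -0.869
outer loop
vertex 0.662 3.482 -0.33
vertex 1.14 4.486 0.267
vertex 1.838 3.444 0.127
endloop
endfacet
facet normal 0.741 -0.026 0.671
outer loop
vertex 1.811 2.808 1.217
vertex 1.85 4.069 1.223
vertex 1.098 3.458 2.03
endloop
endfacet
facet normal 0.311 -0.591 0.745
outer loop
vertex 1.811 2.808 1.217
vertex 1.098 3.458 2.03
vertex 0.62 2.454 1.433
endloop
endfacet
facet normal 0.303 -0.945 0.125
outer loop
vertex 1.811 2.808 1.217
vertex 0.62 2.454 1.433
vertex 1.077 2.445 0.257
endloop
endfacet
facet normal 0.729 -0.599 -0.331
outer loop
vertex 1.811 2.808 1.217
vertex 1.077 2.445 0.257
vertex 1.838 3.444 0.127
endloop
endfacet
facet normal 0.999 -0.031 0.007
outer loop
vertex 1.811 2.808 1.217
vertex 1.838 3.444 0.127
vertex 1.85 4.069 1.223
endloop
endfacet
facet normal 0.347 0.563 0.750
outer loop
vertex 1.098 3.458 2.03
vertex 1.85 4.069 1.223
vertex 0.683 4.495 1.443
endloop
endfacet
facet normal -0.349 -0.351 0.869
outer loop
vertex 0.62 2.454 1.433
vertex 1.098 3.458 2.03
vertex -0.078 3.496 1.573
endloop
endfacet
facet normal -0.362 -0.923 -0.134
outer loop
vertex 1.077 2.445 0.257
vertex 0.62 2.454 1.433
vertex -0.09 2.871 0.477
endloop
endfacet
facet normal 0.327 -0.363 -0.872
outer loop
vertex 1.838 3.444 0.127
vertex 1.077 2.445 0.257
vertex 0.662 3.482 -0.33
endloop
endfacet
facet normal 0.765 0.556 -0.325
outer loop
vertex 1.85 4.069 1.223
vertex 1.838 3.444 0.127
vertex 1.14 4.486 0.267
endloop
endfacet
facet normal 0.572 0.121 -0.811
outer loop
vertex 0.043 -2.931 -1.01
vertex -0.755 -2.962 -1.578
vertex -0.331 -2.183 -1.162
endloop
endfacet
facet normal 0.293 0.329 0.898
outer loop
vertex 0.043 -2.931 -1.01
vertex -0.331 -2.183 -1.162
vertex -1.585 -3.138 -0.402
endloop
endfacet
facet normal 0.572 0.121 -0.811
outer loop
vertex -0.331 -2.183 -1.162
vertex -0.755 -2.962 -1.578
vertex -1.024 -2.021 -1.627
endloop
endfacet
facet normal -0.222 0.769 0.599
outer loop
vertex -0.331 -2.183 -1.162
vertex -1.024 -2.021 -1.627
vertex -1.585 -3.138 -0.402
endloop
endfacet
facet normal 0.572 0.121 -0.811
outer loop
vertex -1.024 -2.021 -1.627
vertex -0.755 -2.962 -1.578
vertex -1.515 -2.568 -2.055
endloop
endfacet
facet normal -0.795 0.583 0.167
outer loop
vertex -1.024 -2.021 -1.627
vertex -1.515 -2.568 -2.055
vertex -1.585 -3.138 -0.402
endloop
endfacet
facet normal 0.572 0.122 -0.811
outer loop
vertex -1.515 -2.568 -2.055
vertex -0.755 -2.962 -1.578
vertex -1.433 -3.412 -2.124
endloop
endfacet
facet normal -0.993 -0.091 -0.073
outer loop
vertex -1.515 -2.568 -2.055
vertex -1.433 -3.412 -2.124
vertex -1.585 -3.138 -0.402
endloop
endfacet
facet normal 0.573 0.121 -0.811
outer loop
vertex -1.433 -3.412 -2.124
vertex -0.755 -2.962 -1.578
vertex -0.841 -3.917 -1.781
endloop
endfacet
facet normal -0.667 -0.742 0.059
outer loop
vertex -1.433 -3.412 -2.124
vertex -0.841 -3.917 -1.781
vertex -1.585 -3.138 -0.402
endloop
endfacet
facet normal 0.572 0.121 -0.811
outer loop
vertex -0.841 -3.917 -1.781
vertex -0.755 -2.962 -1.578
vertex -0.184 -3.703 -1.286
endloop
endfacet
facet normal -0.063 -0.883 0.465
outer loop
vertex -0.841 -3.917 -1.781
vertex -0.184 -3.703 -1.286
vertex -1.585 -3.138 -0.402
endloop
endfacet
facet normal 0.572 0.122 -0.811
outer loop
vertex -0.184 -3.703 -1.286
vertex -0.755 -2.962 -1.578
vertex 0.043 -2.931 -1.01
endloop
endfacet
facet normal 0.365 -0.407 0.838
outer loop
vertex -0.184 -3.703 -1.286
vertex 0.043 -2.931 -1.01
vertex -1.585 -3.138 -0.402
endloop
endfacet

endsolid


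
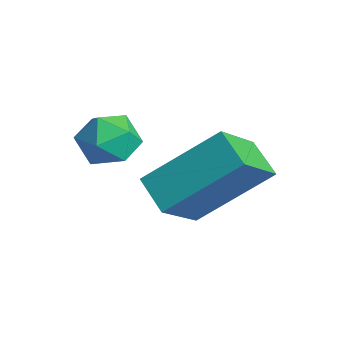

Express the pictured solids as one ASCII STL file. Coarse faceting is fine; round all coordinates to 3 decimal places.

solid 
facet normal 0.126 0.323 0.938
outer loop
vertex -2.816 0.756 -0.405
vertex -2.691 0.136 -0.208
vertex -2.195 0.525 -0.409
endloop
endfacet
facet normal 0.311 0.827 0.468
outer loop
vertex -2.816 0.756 -0.405
vertex -2.195 0.525 -0.409
vertex -2.414 0.893 -0.914
endloop
endfacet
facet normal -0.258 0.964 0.056
outer loop
vertex -2.816 0.756 -0.405
vertex -2.414 0.893 -0.914
vertex -3.047 0.73 -1.026
endloop
endfacet
facet normal -0.793 0.544 0.272
outer loop
vertex -2.816 0.756 -0.405
vertex -3.047 0.73 -1.026
vertex -3.218 0.262 -0.589
endloop
endfacet
facet normal -0.556 0.148 0.818
outer loop
vertex -2.816 0.756 -0.405
vertex -3.218 0.262 -0.589
vertex -2.691 0.136 -0.208
endloop
endfacet
facet normal 0.825 0.562 0.052
outer loop
vertex -2.414 0.893 -0.914
vertex -2.195 0.525 -0.409
vertex -2.042 0.358 -1.031
endloop
endfacet
facet normal 0.526 -0.252 0.812
outer loop
vertex -2.195 0.525 -0.409
vertex -2.691 0.136 -0.208
vertex -2.213 -0.11 -0.594
endloop
endfacet
facet normal -0.575 -0.535 0.619
outer loop
vertex -2.691 0.136 -0.208
vertex -3.218 0.262 -0.589
vertex -2.846 -0.273 -0.706
endloop
endfacet
facet normal -0.959 0.104 -0.264
outer loop
vertex -3.218 0.262 -0.589
vertex -3.047 0.73 -1.026
vertex -3.065 0.095 -1.211
endloop
endfacet
facet normal -0.093 0.783 -0.614
outer loop
vertex -3.047 0.73 -1.026
vertex -2.414 0.893 -0.914
vertex -2.569 0.484 -1.412
endloop
endfacet
facet normal 0.793 -0.544 -0.272
outer loop
vertex -2.444 -0.136 -1.215
vertex -2.042 0.358 -1.031
vertex -2.213 -0.11 -0.594
endloop
endfacet
facet normal 0.258 -0.964 -0.056
outer loop
vertex -2.444 -0.136 -1.215
vertex -2.213 -0.11 -0.594
vertex -2.846 -0.273 -0.706
endloop
endfacet
facet normal -0.311 -0.827 -0.468
outer loop
vertex -2.444 -0.136 -1.215
vertex -2.846 -0.273 -0.706
vertex -3.065 0.095 -1.211
endloop
endfacet
facet normal -0.126 -0.323 -0.938
outer loop
vertex -2.444 -0.136 -1.215
vertex -3.065 0.095 -1.211
vertex -2.569 0.484 -1.412
endloop
endfacet
facet normal 0.556 -0.148 -0.818
outer loop
vertex -2.444 -0.136 -1.215
vertex -2.569 0.484 -1.412
vertex -2.042 0.358 -1.031
endloop
endfacet
facet normal 0.959 -0.104 0.264
outer loop
vertex -2.213 -0.11 -0.594
vertex -2.042 0.358 -1.031
vertex -2.195 0.525 -0.409
endloop
endfacet
facet normal 0.093 -0.783 0.614
outer loop
vertex -2.846 -0.273 -0.706
vertex -2.213 -0.11 -0.594
vertex -2.691 0.136 -0.208
endloop
endfacet
facet normal -0.825 -0.562 -0.052
outer loop
vertex -3.065 0.095 -1.211
vertex -2.846 -0.273 -0.706
vertex -3.218 0.262 -0.589
endloop
endfacet
facet normal -0.526 0.252 -0.812
outer loop
vertex -2.569 0.484 -1.412
vertex -3.065 0.095 -1.211
vertex -3.047 0.73 -1.026
endloop
endfacet
facet normal 0.575 0.535 -0.619
outer loop
vertex -2.042 0.358 -1.031
vertex -2.569 0.484 -1.412
vertex -2.414 0.893 -0.914
endloop
endfacet
facet normal -0.892 -0.046 0.449
outer loop
vertex -1.57 0.418 -1.235
vertex -1.062 1.752 -0.088
vertex -2.054 1.348 -2.101
endloop
endfacet
facet normal -0.278 -0.728 -0.626
outer loop
vertex -1.278 1.388 -2.492
vertex -1.57 0.418 -1.235
vertex -2.054 1.348 -2.101
endloop
endfacet
facet normal -0.892 -0.046 0.449
outer loop
vertex -2.054 1.348 -2.101
vertex -1.062 1.752 -0.088
vertex -1.546 2.681 -0.955
endloop
endfacet
facet normal -0.356 0.684 -0.637
outer loop
vertex -1.546 2.681 -0.955
vertex -1.278 1.388 -2.492
vertex -2.054 1.348 -2.101
endloop
endfacet
facet normal 0.356 -0.683 0.637
outer loop
vertex -1.57 0.418 -1.235
vertex -0.286 1.792 -0.479
vertex -1.062 1.752 -0.088
endloop
endfacet
facet normal -0.276 -0.729 -0.627
outer loop
vertex -0.794 0.459 -1.625
vertex -1.57 0.418 -1.235
vertex -1.278 1.388 -2.492
endloop
endfacet
facet normal 0.356 -0.683 0.637
outer loop
vertex -0.794 0.459 -1.625
vertex -0.286 1.792 -0.479
vertex -1.57 0.418 -1.235
endloop
endfacet
facet normal 0.278 0.729 0.626
outer loop
vertex -1.062 1.752 -0.088
vertex -0.286 1.792 -0.479
vertex -1.546 2.681 -0.955
endloop
endfacet
facet normal -0.356 0.683 -0.637
outer loop
vertex -0.77 2.722 -1.345
vertex -1.278 1.388 -2.492
vertex -1.546 2.681 -0.955
endloop
endfacet
facet normal 0.277 0.728 0.627
outer loop
vertex -1.546 2.681 -0.955
vertex -0.286 1.792 -0.479
vertex -0.77 2.722 -1.345
endloop
endfacet
facet normal 0.892 0.046 -0.449
outer loop
vertex -0.77 2.722 -1.345
vertex -0.794 0.459 -1.625
vertex -1.278 1.388 -2.492
endloop
endfacet
facet normal 0.892 0.046 -0.449
outer loop
vertex -0.286 1.792 -0.479
vertex -0.794 0.459 -1.625
vertex -0.77 2.722 -1.345
endloop
endfacet

endsolid


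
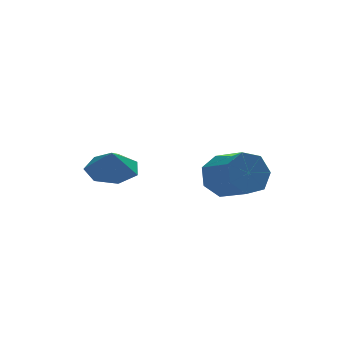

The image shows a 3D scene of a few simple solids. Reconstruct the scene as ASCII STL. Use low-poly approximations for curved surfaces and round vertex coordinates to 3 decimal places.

solid 
facet normal 0.087 0.405 -0.910
outer loop
vertex 0.577 1.969 3.353
vertex -0.377 1.773 3.175
vertex 0.022 2.586 3.575
endloop
endfacet
facet normal 0.508 0.152 0.848
outer loop
vertex 0.577 1.969 3.353
vertex 0.022 2.586 3.575
vertex -0.463 1.367 4.085
endloop
endfacet
facet normal 0.087 0.405 -0.910
outer loop
vertex 0.022 2.586 3.575
vertex -0.377 1.773 3.175
vertex -0.833 2.59 3.495
endloop
endfacet
facet normal -0.083 0.413 0.907
outer loop
vertex 0.022 2.586 3.575
vertex -0.833 2.59 3.495
vertex -0.463 1.367 4.085
endloop
endfacet
facet normal 0.086 0.405 -0.910
outer loop
vertex -0.833 2.59 3.495
vertex -0.377 1.773 3.175
vertex -1.345 1.979 3.175
endloop
endfacet
facet normal -0.653 0.160 0.740
outer loop
vertex -0.833 2.59 3.495
vertex -1.345 1.979 3.175
vertex -0.463 1.367 4.085
endloop
endfacet
facet normal 0.086 0.405 -0.910
outer loop
vertex -1.345 1.979 3.175
vertex -0.377 1.773 3.175
vertex -1.127 1.212 2.854
endloop
endfacet
facet normal -0.777 -0.418 0.471
outer loop
vertex -1.345 1.979 3.175
vertex -1.127 1.212 2.854
vertex -0.463 1.367 4.085
endloop
endfacet
facet normal 0.087 0.405 -0.910
outer loop
vertex -1.127 1.212 2.854
vertex -0.377 1.773 3.175
vertex -0.344 0.867 2.775
endloop
endfacet
facet normal -0.358 -0.883 0.304
outer loop
vertex -1.127 1.212 2.854
vertex -0.344 0.867 2.775
vertex -0.463 1.367 4.085
endloop
endfacet
facet normal 0.087 0.405 -0.910
outer loop
vertex -0.344 0.867 2.775
vertex -0.377 1.773 3.175
vertex 0.414 1.204 2.997
endloop
endfacet
facet normal 0.287 -0.886 0.364
outer loop
vertex -0.344 0.867 2.775
vertex 0.414 1.204 2.997
vertex -0.463 1.367 4.085
endloop
endfacet
facet normal 0.087 0.405 -0.910
outer loop
vertex 0.414 1.204 2.997
vertex -0.377 1.773 3.175
vertex 0.577 1.969 3.353
endloop
endfacet
facet normal 0.672 -0.425 0.606
outer loop
vertex 0.414 1.204 2.997
vertex 0.577 1.969 3.353
vertex -0.463 1.367 4.085
endloop
endfacet
facet normal -0.383 0.848 -0.367
outer loop
vertex 3.502 -0.672 2.581
vertex 2.986 -0.573 3.348
vertex 3.845 -0.257 3.182
endloop
endfacet
facet normal 0.820 0.129 -0.557
outer loop
vertex 3.502 -0.672 2.581
vertex 3.845 -0.257 3.182
vertex 4.069 -1.926 3.124
endloop
endfacet
facet normal 0.820 0.129 -0.557
outer loop
vertex 4.069 -1.926 3.124
vertex 3.845 -0.257 3.182
vertex 4.412 -1.511 3.725
endloop
endfacet
facet normal 0.384 -0.848 0.366
outer loop
vertex 4.069 -1.926 3.124
vertex 4.412 -1.511 3.725
vertex 3.554 -1.827 3.892
endloop
endfacet
facet normal -0.383 0.847 -0.368
outer loop
vertex 3.845 -0.257 3.182
vertex 2.986 -0.573 3.348
vertex 3.541 -0.079 3.908
endloop
endfacet
facet normal 0.844 0.483 0.235
outer loop
vertex 3.845 -0.257 3.182
vertex 3.541 -0.079 3.908
vertex 4.412 -1.511 3.725
endloop
endfacet
facet normal 0.844 0.483 0.234
outer loop
vertex 4.412 -1.511 3.725
vertex 3.541 -0.079 3.908
vertex 4.109 -1.334 4.451
endloop
endfacet
facet normal 0.384 -0.848 0.367
outer loop
vertex 4.412 -1.511 3.725
vertex 4.109 -1.334 4.451
vertex 3.554 -1.827 3.892
endloop
endfacet
facet normal -0.384 0.847 -0.367
outer loop
vertex 3.541 -0.079 3.908
vertex 2.986 -0.573 3.348
vertex 2.82 -0.274 4.213
endloop
endfacet
facet normal 0.232 0.473 0.850
outer loop
vertex 3.541 -0.079 3.908
vertex 2.82 -0.274 4.213
vertex 4.109 -1.334 4.451
endloop
endfacet
facet normal 0.232 0.473 0.850
outer loop
vertex 4.109 -1.334 4.451
vertex 2.82 -0.274 4.213
vertex 3.387 -1.528 4.756
endloop
endfacet
facet normal 0.383 -0.848 0.367
outer loop
vertex 4.109 -1.334 4.451
vertex 3.387 -1.528 4.756
vertex 3.554 -1.827 3.892
endloop
endfacet
facet normal -0.383 0.848 -0.367
outer loop
vertex 2.82 -0.274 4.213
vertex 2.986 -0.573 3.348
vertex 2.224 -0.693 3.867
endloop
endfacet
facet normal -0.554 0.107 0.825
outer loop
vertex 2.82 -0.274 4.213
vertex 2.224 -0.693 3.867
vertex 3.387 -1.528 4.756
endloop
endfacet
facet normal -0.554 0.107 0.825
outer loop
vertex 3.387 -1.528 4.756
vertex 2.224 -0.693 3.867
vertex 2.791 -1.948 4.41
endloop
endfacet
facet normal 0.384 -0.847 0.367
outer loop
vertex 3.387 -1.528 4.756
vertex 2.791 -1.948 4.41
vertex 3.554 -1.827 3.892
endloop
endfacet
facet normal -0.383 0.848 -0.367
outer loop
vertex 2.224 -0.693 3.867
vertex 2.986 -0.573 3.348
vertex 2.202 -1.022 3.13
endloop
endfacet
facet normal -0.923 -0.340 0.179
outer loop
vertex 2.224 -0.693 3.867
vertex 2.202 -1.022 3.13
vertex 2.791 -1.948 4.41
endloop
endfacet
facet normal -0.923 -0.339 0.179
outer loop
vertex 2.791 -1.948 4.41
vertex 2.202 -1.022 3.13
vertex 2.769 -2.277 3.674
endloop
endfacet
facet normal 0.384 -0.847 0.367
outer loop
vertex 2.791 -1.948 4.41
vertex 2.769 -2.277 3.674
vertex 3.554 -1.827 3.892
endloop
endfacet
facet normal -0.383 0.847 -0.368
outer loop
vertex 2.202 -1.022 3.13
vertex 2.986 -0.573 3.348
vertex 2.771 -1.013 2.558
endloop
endfacet
facet normal -0.597 -0.531 -0.602
outer loop
vertex 2.202 -1.022 3.13
vertex 2.771 -1.013 2.558
vertex 2.769 -2.277 3.674
endloop
endfacet
facet normal -0.597 -0.531 -0.602
outer loop
vertex 2.769 -2.277 3.674
vertex 2.771 -1.013 2.558
vertex 3.338 -2.267 3.101
endloop
endfacet
facet normal 0.384 -0.847 0.367
outer loop
vertex 2.769 -2.277 3.674
vertex 3.338 -2.267 3.101
vertex 3.554 -1.827 3.892
endloop
endfacet
facet normal -0.384 0.847 -0.367
outer loop
vertex 2.771 -1.013 2.558
vertex 2.986 -0.573 3.348
vertex 3.502 -0.672 2.581
endloop
endfacet
facet normal 0.179 -0.322 -0.930
outer loop
vertex 2.771 -1.013 2.558
vertex 3.502 -0.672 2.581
vertex 3.338 -2.267 3.101
endloop
endfacet
facet normal 0.179 -0.322 -0.930
outer loop
vertex 3.338 -2.267 3.101
vertex 3.502 -0.672 2.581
vertex 4.069 -1.926 3.124
endloop
endfacet
facet normal 0.384 -0.848 0.367
outer loop
vertex 3.338 -2.267 3.101
vertex 4.069 -1.926 3.124
vertex 3.554 -1.827 3.892
endloop
endfacet

endsolid


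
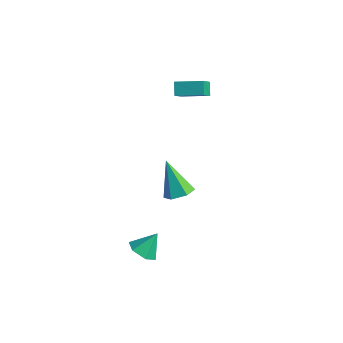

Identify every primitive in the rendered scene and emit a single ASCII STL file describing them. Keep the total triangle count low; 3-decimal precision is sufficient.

solid 
facet normal 0.550 -0.164 -0.819
outer loop
vertex 2.292 -1.991 0.548
vertex 1.762 -2.584 0.311
vertex 1.64 -1.798 0.072
endloop
endfacet
facet normal 0.093 0.961 0.262
outer loop
vertex 2.292 -1.991 0.548
vertex 1.64 -1.798 0.072
vertex 0.598 -2.236 2.049
endloop
endfacet
facet normal 0.548 -0.164 -0.820
outer loop
vertex 1.64 -1.798 0.072
vertex 1.762 -2.584 0.311
vertex 1.109 -2.391 -0.164
endloop
endfacet
facet normal -0.686 0.697 -0.207
outer loop
vertex 1.64 -1.798 0.072
vertex 1.109 -2.391 -0.164
vertex 0.598 -2.236 2.049
endloop
endfacet
facet normal 0.548 -0.164 -0.820
outer loop
vertex 1.109 -2.391 -0.164
vertex 1.762 -2.584 0.311
vertex 1.231 -3.177 0.075
endloop
endfacet
facet normal -0.956 -0.211 -0.206
outer loop
vertex 1.109 -2.391 -0.164
vertex 1.231 -3.177 0.075
vertex 0.598 -2.236 2.049
endloop
endfacet
facet normal 0.548 -0.164 -0.820
outer loop
vertex 1.231 -3.177 0.075
vertex 1.762 -2.584 0.311
vertex 1.884 -3.369 0.55
endloop
endfacet
facet normal -0.445 -0.856 0.265
outer loop
vertex 1.231 -3.177 0.075
vertex 1.884 -3.369 0.55
vertex 0.598 -2.236 2.049
endloop
endfacet
facet normal 0.550 -0.164 -0.819
outer loop
vertex 1.884 -3.369 0.55
vertex 1.762 -2.584 0.311
vertex 2.414 -2.776 0.787
endloop
endfacet
facet normal 0.334 -0.592 0.734
outer loop
vertex 1.884 -3.369 0.55
vertex 2.414 -2.776 0.787
vertex 0.598 -2.236 2.049
endloop
endfacet
facet normal 0.550 -0.164 -0.819
outer loop
vertex 2.414 -2.776 0.787
vertex 1.762 -2.584 0.311
vertex 2.292 -1.991 0.548
endloop
endfacet
facet normal 0.603 0.317 0.732
outer loop
vertex 2.414 -2.776 0.787
vertex 2.292 -1.991 0.548
vertex 0.598 -2.236 2.049
endloop
endfacet
facet normal -0.211 -0.628 -0.749
outer loop
vertex 1.411 -4.048 -4.587
vertex 0.634 -4.193 -4.247
vertex 0.744 -3.554 -4.813
endloop
endfacet
facet normal 0.624 0.761 -0.179
outer loop
vertex 1.411 -4.048 -4.587
vertex 0.744 -3.554 -4.813
vertex 0.926 -3.327 -3.213
endloop
endfacet
facet normal -0.212 -0.627 -0.749
outer loop
vertex 0.744 -3.554 -4.813
vertex 0.634 -4.193 -4.247
vertex -0.032 -3.698 -4.473
endloop
endfacet
facet normal -0.228 0.967 -0.111
outer loop
vertex 0.744 -3.554 -4.813
vertex -0.032 -3.698 -4.473
vertex 0.926 -3.327 -3.213
endloop
endfacet
facet normal -0.211 -0.627 -0.750
outer loop
vertex -0.032 -3.698 -4.473
vertex 0.634 -4.193 -4.247
vertex -0.142 -4.337 -3.908
endloop
endfacet
facet normal -0.753 0.504 0.424
outer loop
vertex -0.032 -3.698 -4.473
vertex -0.142 -4.337 -3.908
vertex 0.926 -3.327 -3.213
endloop
endfacet
facet normal -0.211 -0.627 -0.750
outer loop
vertex -0.142 -4.337 -3.908
vertex 0.634 -4.193 -4.247
vertex 0.524 -4.831 -3.682
endloop
endfacet
facet normal -0.424 -0.164 0.891
outer loop
vertex -0.142 -4.337 -3.908
vertex 0.524 -4.831 -3.682
vertex 0.926 -3.327 -3.213
endloop
endfacet
facet normal -0.212 -0.627 -0.749
outer loop
vertex 0.524 -4.831 -3.682
vertex 0.634 -4.193 -4.247
vertex 1.301 -4.687 -4.022
endloop
endfacet
facet normal 0.429 -0.371 0.823
outer loop
vertex 0.524 -4.831 -3.682
vertex 1.301 -4.687 -4.022
vertex 0.926 -3.327 -3.213
endloop
endfacet
facet normal -0.211 -0.627 -0.750
outer loop
vertex 1.301 -4.687 -4.022
vertex 0.634 -4.193 -4.247
vertex 1.411 -4.048 -4.587
endloop
endfacet
facet normal 0.953 0.091 0.289
outer loop
vertex 1.301 -4.687 -4.022
vertex 1.411 -4.048 -4.587
vertex 0.926 -3.327 -3.213
endloop
endfacet
facet normal -0.836 -0.519 -0.180
outer loop
vertex -2.42 1.993 3.529
vertex -2.832 3.049 2.4
vertex -2.003 1.526 2.939
endloop
endfacet
facet normal 0.258 -0.661 0.705
outer loop
vertex -0.708 2.331 3.22
vertex -2.42 1.993 3.529
vertex -2.003 1.526 2.939
endloop
endfacet
facet normal -0.835 -0.519 -0.182
outer loop
vertex -2.003 1.526 2.939
vertex -2.832 3.049 2.4
vertex -2.414 2.583 1.811
endloop
endfacet
facet normal 0.486 -0.542 -0.685
outer loop
vertex -2.414 2.583 1.811
vertex -0.708 2.331 3.22
vertex -2.003 1.526 2.939
endloop
endfacet
facet normal -0.486 0.543 0.685
outer loop
vertex -2.42 1.993 3.529
vertex -1.537 3.854 2.681
vertex -2.832 3.049 2.4
endloop
endfacet
facet normal 0.258 -0.660 0.705
outer loop
vertex -1.126 2.797 3.809
vertex -2.42 1.993 3.529
vertex -0.708 2.331 3.22
endloop
endfacet
facet normal -0.485 0.543 0.685
outer loop
vertex -1.126 2.797 3.809
vertex -1.537 3.854 2.681
vertex -2.42 1.993 3.529
endloop
endfacet
facet normal -0.258 0.660 -0.705
outer loop
vertex -2.832 3.049 2.4
vertex -1.537 3.854 2.681
vertex -2.414 2.583 1.811
endloop
endfacet
facet normal 0.486 -0.543 -0.685
outer loop
vertex -1.12 3.387 2.091
vertex -0.708 2.331 3.22
vertex -2.414 2.583 1.811
endloop
endfacet
facet normal -0.258 0.661 -0.705
outer loop
vertex -2.414 2.583 1.811
vertex -1.537 3.854 2.681
vertex -1.12 3.387 2.091
endloop
endfacet
facet normal 0.835 0.520 0.181
outer loop
vertex -1.12 3.387 2.091
vertex -1.126 2.797 3.809
vertex -0.708 2.331 3.22
endloop
endfacet
facet normal 0.836 0.518 0.181
outer loop
vertex -1.537 3.854 2.681
vertex -1.126 2.797 3.809
vertex -1.12 3.387 2.091
endloop
endfacet

endsolid


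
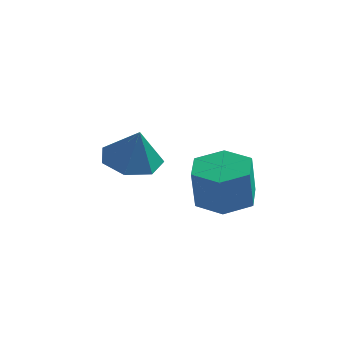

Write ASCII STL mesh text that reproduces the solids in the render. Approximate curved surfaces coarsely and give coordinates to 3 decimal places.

solid 
facet normal 0.005 0.240 -0.971
outer loop
vertex 3.172 -2.885 -3.522
vertex 2.184 -2.603 -3.457
vertex 2.929 -1.913 -3.283
endloop
endfacet
facet normal 0.972 0.228 0.061
outer loop
vertex 3.172 -2.885 -3.522
vertex 2.929 -1.913 -3.283
vertex 3.165 -3.259 -2.008
endloop
endfacet
facet normal 0.972 0.229 0.062
outer loop
vertex 3.165 -3.259 -2.008
vertex 2.929 -1.913 -3.283
vertex 2.921 -2.287 -1.769
endloop
endfacet
facet normal -0.005 -0.240 0.971
outer loop
vertex 3.165 -3.259 -2.008
vertex 2.921 -2.287 -1.769
vertex 2.176 -2.977 -1.943
endloop
endfacet
facet normal 0.005 0.240 -0.971
outer loop
vertex 2.929 -1.913 -3.283
vertex 2.184 -2.603 -3.457
vertex 1.94 -1.631 -3.218
endloop
endfacet
facet normal 0.281 0.931 0.232
outer loop
vertex 2.929 -1.913 -3.283
vertex 1.94 -1.631 -3.218
vertex 2.921 -2.287 -1.769
endloop
endfacet
facet normal 0.281 0.931 0.231
outer loop
vertex 2.921 -2.287 -1.769
vertex 1.94 -1.631 -3.218
vertex 1.933 -2.005 -1.704
endloop
endfacet
facet normal -0.005 -0.240 0.971
outer loop
vertex 2.921 -2.287 -1.769
vertex 1.933 -2.005 -1.704
vertex 2.176 -2.977 -1.943
endloop
endfacet
facet normal 0.005 0.240 -0.971
outer loop
vertex 1.94 -1.631 -3.218
vertex 2.184 -2.603 -3.457
vertex 1.195 -2.321 -3.392
endloop
endfacet
facet normal -0.691 0.703 0.170
outer loop
vertex 1.94 -1.631 -3.218
vertex 1.195 -2.321 -3.392
vertex 1.933 -2.005 -1.704
endloop
endfacet
facet normal -0.691 0.703 0.170
outer loop
vertex 1.933 -2.005 -1.704
vertex 1.195 -2.321 -3.392
vertex 1.188 -2.695 -1.878
endloop
endfacet
facet normal -0.005 -0.240 0.971
outer loop
vertex 1.933 -2.005 -1.704
vertex 1.188 -2.695 -1.878
vertex 2.176 -2.977 -1.943
endloop
endfacet
facet normal 0.005 0.240 -0.971
outer loop
vertex 1.195 -2.321 -3.392
vertex 2.184 -2.603 -3.457
vertex 1.439 -3.293 -3.631
endloop
endfacet
facet normal -0.972 -0.229 -0.061
outer loop
vertex 1.195 -2.321 -3.392
vertex 1.439 -3.293 -3.631
vertex 1.188 -2.695 -1.878
endloop
endfacet
facet normal -0.972 -0.228 -0.061
outer loop
vertex 1.188 -2.695 -1.878
vertex 1.439 -3.293 -3.631
vertex 1.431 -3.667 -2.117
endloop
endfacet
facet normal -0.005 -0.240 0.971
outer loop
vertex 1.188 -2.695 -1.878
vertex 1.431 -3.667 -2.117
vertex 2.176 -2.977 -1.943
endloop
endfacet
facet normal 0.005 0.240 -0.971
outer loop
vertex 1.439 -3.293 -3.631
vertex 2.184 -2.603 -3.457
vertex 2.427 -3.575 -3.696
endloop
endfacet
facet normal -0.281 -0.931 -0.232
outer loop
vertex 1.439 -3.293 -3.631
vertex 2.427 -3.575 -3.696
vertex 1.431 -3.667 -2.117
endloop
endfacet
facet normal -0.281 -0.931 -0.231
outer loop
vertex 1.431 -3.667 -2.117
vertex 2.427 -3.575 -3.696
vertex 2.42 -3.949 -2.182
endloop
endfacet
facet normal -0.005 -0.240 0.971
outer loop
vertex 1.431 -3.667 -2.117
vertex 2.42 -3.949 -2.182
vertex 2.176 -2.977 -1.943
endloop
endfacet
facet normal 0.005 0.240 -0.971
outer loop
vertex 2.427 -3.575 -3.696
vertex 2.184 -2.603 -3.457
vertex 3.172 -2.885 -3.522
endloop
endfacet
facet normal 0.691 -0.703 -0.170
outer loop
vertex 2.427 -3.575 -3.696
vertex 3.172 -2.885 -3.522
vertex 2.42 -3.949 -2.182
endloop
endfacet
facet normal 0.691 -0.703 -0.170
outer loop
vertex 2.42 -3.949 -2.182
vertex 3.172 -2.885 -3.522
vertex 3.165 -3.259 -2.008
endloop
endfacet
facet normal -0.005 -0.240 0.971
outer loop
vertex 2.42 -3.949 -2.182
vertex 3.165 -3.259 -2.008
vertex 2.176 -2.977 -1.943
endloop
endfacet
facet normal -0.284 0.228 -0.931
outer loop
vertex -0.178 -2.752 -2.754
vertex -1.035 -2.297 -2.381
vertex -0.103 -1.873 -2.562
endloop
endfacet
facet normal 0.956 -0.138 0.260
outer loop
vertex -0.178 -2.752 -2.754
vertex -0.103 -1.873 -2.562
vertex -0.625 -2.623 -1.039
endloop
endfacet
facet normal -0.284 0.227 -0.931
outer loop
vertex -0.103 -1.873 -2.562
vertex -1.035 -2.297 -2.381
vertex -0.73 -1.313 -2.234
endloop
endfacet
facet normal 0.709 0.506 0.492
outer loop
vertex -0.103 -1.873 -2.562
vertex -0.73 -1.313 -2.234
vertex -0.625 -2.623 -1.039
endloop
endfacet
facet normal -0.285 0.227 -0.931
outer loop
vertex -0.73 -1.313 -2.234
vertex -1.035 -2.297 -2.381
vertex -1.587 -1.494 -2.016
endloop
endfacet
facet normal 0.045 0.675 0.736
outer loop
vertex -0.73 -1.313 -2.234
vertex -1.587 -1.494 -2.016
vertex -0.625 -2.623 -1.039
endloop
endfacet
facet normal -0.285 0.228 -0.931
outer loop
vertex -1.587 -1.494 -2.016
vertex -1.035 -2.297 -2.381
vertex -2.028 -2.279 -2.073
endloop
endfacet
facet normal -0.536 0.243 0.808
outer loop
vertex -1.587 -1.494 -2.016
vertex -2.028 -2.279 -2.073
vertex -0.625 -2.623 -1.039
endloop
endfacet
facet normal -0.285 0.227 -0.931
outer loop
vertex -2.028 -2.279 -2.073
vertex -1.035 -2.297 -2.381
vertex -1.722 -3.077 -2.361
endloop
endfacet
facet normal -0.596 -0.465 0.654
outer loop
vertex -2.028 -2.279 -2.073
vertex -1.722 -3.077 -2.361
vertex -0.625 -2.623 -1.039
endloop
endfacet
facet normal -0.284 0.227 -0.931
outer loop
vertex -1.722 -3.077 -2.361
vertex -1.035 -2.297 -2.381
vertex -0.898 -3.288 -2.664
endloop
endfacet
facet normal -0.091 -0.916 0.390
outer loop
vertex -1.722 -3.077 -2.361
vertex -0.898 -3.288 -2.664
vertex -0.625 -2.623 -1.039
endloop
endfacet
facet normal -0.285 0.227 -0.931
outer loop
vertex -0.898 -3.288 -2.664
vertex -1.035 -2.297 -2.381
vertex -0.178 -2.752 -2.754
endloop
endfacet
facet normal 0.600 -0.770 0.214
outer loop
vertex -0.898 -3.288 -2.664
vertex -0.178 -2.752 -2.754
vertex -0.625 -2.623 -1.039
endloop
endfacet

endsolid


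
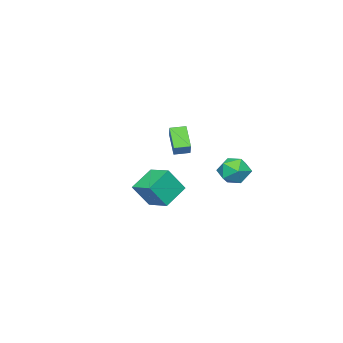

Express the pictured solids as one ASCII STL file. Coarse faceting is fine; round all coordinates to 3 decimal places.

solid 
facet normal -0.449 -0.531 0.719
outer loop
vertex -3.637 -4.317 -0.491
vertex -4.334 -3.593 -0.392
vertex -4.323 -4.865 -1.324
endloop
endfacet
facet normal 0.691 -0.717 -0.097
outer loop
vertex -3.546 -3.947 -2.568
vertex -3.637 -4.317 -0.491
vertex -4.323 -4.865 -1.324
endloop
endfacet
facet normal -0.450 -0.530 0.719
outer loop
vertex -4.323 -4.865 -1.324
vertex -4.334 -3.593 -0.392
vertex -5.02 -4.14 -1.225
endloop
endfacet
facet normal -0.568 -0.452 -0.688
outer loop
vertex -5.02 -4.14 -1.225
vertex -3.546 -3.947 -2.568
vertex -4.323 -4.865 -1.324
endloop
endfacet
facet normal 0.567 0.452 0.688
outer loop
vertex -3.637 -4.317 -0.491
vertex -3.557 -2.675 -1.636
vertex -4.334 -3.593 -0.392
endloop
endfacet
facet normal 0.690 -0.717 -0.098
outer loop
vertex -2.86 -3.4 -1.735
vertex -3.637 -4.317 -0.491
vertex -3.546 -3.947 -2.568
endloop
endfacet
facet normal 0.568 0.452 0.688
outer loop
vertex -2.86 -3.4 -1.735
vertex -3.557 -2.675 -1.636
vertex -3.637 -4.317 -0.491
endloop
endfacet
facet normal -0.690 0.717 0.098
outer loop
vertex -4.334 -3.593 -0.392
vertex -3.557 -2.675 -1.636
vertex -5.02 -4.14 -1.225
endloop
endfacet
facet normal -0.568 -0.452 -0.688
outer loop
vertex -4.243 -3.223 -2.469
vertex -3.546 -3.947 -2.568
vertex -5.02 -4.14 -1.225
endloop
endfacet
facet normal -0.690 0.717 0.097
outer loop
vertex -5.02 -4.14 -1.225
vertex -3.557 -2.675 -1.636
vertex -4.243 -3.223 -2.469
endloop
endfacet
facet normal 0.449 0.531 -0.719
outer loop
vertex -4.243 -3.223 -2.469
vertex -2.86 -3.4 -1.735
vertex -3.546 -3.947 -2.568
endloop
endfacet
facet normal 0.449 0.530 -0.719
outer loop
vertex -3.557 -2.675 -1.636
vertex -2.86 -3.4 -1.735
vertex -4.243 -3.223 -2.469
endloop
endfacet
facet normal -0.599 0.581 0.550
outer loop
vertex -2.647 2.344 -2.304
vertex -3.248 1.46 -2.025
vertex -2.386 1.761 -1.404
endloop
endfacet
facet normal 0.063 0.846 0.530
outer loop
vertex -2.647 2.344 -2.304
vertex -2.386 1.761 -1.404
vertex -1.589 2.123 -2.077
endloop
endfacet
facet normal 0.234 0.960 -0.154
outer loop
vertex -2.647 2.344 -2.304
vertex -1.589 2.123 -2.077
vertex -1.959 2.047 -3.114
endloop
endfacet
facet normal -0.324 0.766 -0.556
outer loop
vertex -2.647 2.344 -2.304
vertex -1.959 2.047 -3.114
vertex -2.984 1.637 -3.082
endloop
endfacet
facet normal -0.838 0.532 -0.120
outer loop
vertex -2.647 2.344 -2.304
vertex -2.984 1.637 -3.082
vertex -3.248 1.46 -2.025
endloop
endfacet
facet normal 0.506 0.350 0.788
outer loop
vertex -1.589 2.123 -2.077
vertex -2.386 1.761 -1.404
vertex -1.536 1.103 -1.658
endloop
endfacet
facet normal -0.565 -0.078 0.822
outer loop
vertex -2.386 1.761 -1.404
vertex -3.248 1.46 -2.025
vertex -2.561 0.693 -1.626
endloop
endfacet
facet normal -0.951 -0.158 -0.264
outer loop
vertex -3.248 1.46 -2.025
vertex -2.984 1.637 -3.082
vertex -2.931 0.617 -2.663
endloop
endfacet
facet normal -0.118 0.221 -0.968
outer loop
vertex -2.984 1.637 -3.082
vertex -1.959 2.047 -3.114
vertex -2.134 0.979 -3.336
endloop
endfacet
facet normal 0.782 0.535 -0.318
outer loop
vertex -1.959 2.047 -3.114
vertex -1.589 2.123 -2.077
vertex -1.272 1.28 -2.715
endloop
endfacet
facet normal 0.324 -0.766 0.556
outer loop
vertex -1.873 0.396 -2.436
vertex -1.536 1.103 -1.658
vertex -2.561 0.693 -1.626
endloop
endfacet
facet normal -0.234 -0.960 0.154
outer loop
vertex -1.873 0.396 -2.436
vertex -2.561 0.693 -1.626
vertex -2.931 0.617 -2.663
endloop
endfacet
facet normal -0.063 -0.846 -0.530
outer loop
vertex -1.873 0.396 -2.436
vertex -2.931 0.617 -2.663
vertex -2.134 0.979 -3.336
endloop
endfacet
facet normal 0.599 -0.581 -0.550
outer loop
vertex -1.873 0.396 -2.436
vertex -2.134 0.979 -3.336
vertex -1.272 1.28 -2.715
endloop
endfacet
facet normal 0.838 -0.532 0.120
outer loop
vertex -1.873 0.396 -2.436
vertex -1.272 1.28 -2.715
vertex -1.536 1.103 -1.658
endloop
endfacet
facet normal 0.118 -0.221 0.968
outer loop
vertex -2.561 0.693 -1.626
vertex -1.536 1.103 -1.658
vertex -2.386 1.761 -1.404
endloop
endfacet
facet normal -0.782 -0.535 0.318
outer loop
vertex -2.931 0.617 -2.663
vertex -2.561 0.693 -1.626
vertex -3.248 1.46 -2.025
endloop
endfacet
facet normal -0.506 -0.350 -0.788
outer loop
vertex -2.134 0.979 -3.336
vertex -2.931 0.617 -2.663
vertex -2.984 1.637 -3.082
endloop
endfacet
facet normal 0.565 0.078 -0.822
outer loop
vertex -1.272 1.28 -2.715
vertex -2.134 0.979 -3.336
vertex -1.959 2.047 -3.114
endloop
endfacet
facet normal 0.951 0.158 0.264
outer loop
vertex -1.536 1.103 -1.658
vertex -1.272 1.28 -2.715
vertex -1.589 2.123 -2.077
endloop
endfacet
facet normal -0.853 0.072 0.517
outer loop
vertex 2.694 -0.826 -1.346
vertex 3.038 0.674 -0.988
vertex 1.855 -0.284 -2.807
endloop
endfacet
facet normal -0.218 -0.949 -0.227
outer loop
vertex 3.382 -0.414 -3.732
vertex 2.694 -0.826 -1.346
vertex 1.855 -0.284 -2.807
endloop
endfacet
facet normal -0.853 0.072 0.517
outer loop
vertex 1.855 -0.284 -2.807
vertex 3.038 0.674 -0.988
vertex 2.199 1.216 -2.449
endloop
endfacet
facet normal -0.474 0.306 -0.826
outer loop
vertex 2.199 1.216 -2.449
vertex 3.382 -0.414 -3.732
vertex 1.855 -0.284 -2.807
endloop
endfacet
facet normal 0.474 -0.306 0.826
outer loop
vertex 2.694 -0.826 -1.346
vertex 4.565 0.544 -1.913
vertex 3.038 0.674 -0.988
endloop
endfacet
facet normal -0.218 -0.949 -0.227
outer loop
vertex 4.221 -0.956 -2.271
vertex 2.694 -0.826 -1.346
vertex 3.382 -0.414 -3.732
endloop
endfacet
facet normal 0.474 -0.306 0.826
outer loop
vertex 4.221 -0.956 -2.271
vertex 4.565 0.544 -1.913
vertex 2.694 -0.826 -1.346
endloop
endfacet
facet normal 0.218 0.949 0.227
outer loop
vertex 3.038 0.674 -0.988
vertex 4.565 0.544 -1.913
vertex 2.199 1.216 -2.449
endloop
endfacet
facet normal -0.474 0.306 -0.826
outer loop
vertex 3.726 1.086 -3.374
vertex 3.382 -0.414 -3.732
vertex 2.199 1.216 -2.449
endloop
endfacet
facet normal 0.218 0.949 0.227
outer loop
vertex 2.199 1.216 -2.449
vertex 4.565 0.544 -1.913
vertex 3.726 1.086 -3.374
endloop
endfacet
facet normal 0.853 -0.072 -0.517
outer loop
vertex 3.726 1.086 -3.374
vertex 4.221 -0.956 -2.271
vertex 3.382 -0.414 -3.732
endloop
endfacet
facet normal 0.853 -0.072 -0.517
outer loop
vertex 4.565 0.544 -1.913
vertex 4.221 -0.956 -2.271
vertex 3.726 1.086 -3.374
endloop
endfacet

endsolid


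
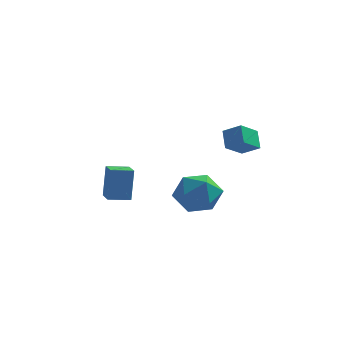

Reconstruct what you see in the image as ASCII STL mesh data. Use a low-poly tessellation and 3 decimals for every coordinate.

solid 
facet normal -0.908 0.218 0.357
outer loop
vertex 0.853 -0.817 -1.626
vertex 0.451 -1.913 -1.981
vertex 0.924 -1.768 -0.866
endloop
endfacet
facet normal -0.401 0.554 0.730
outer loop
vertex 0.853 -0.817 -1.626
vertex 0.924 -1.768 -0.866
vertex 1.854 -0.984 -0.95
endloop
endfacet
facet normal -0.027 0.960 0.278
outer loop
vertex 0.853 -0.817 -1.626
vertex 1.854 -0.984 -0.95
vertex 1.956 -0.644 -2.116
endloop
endfacet
facet normal -0.304 0.876 -0.375
outer loop
vertex 0.853 -0.817 -1.626
vertex 1.956 -0.644 -2.116
vertex 1.089 -1.218 -2.754
endloop
endfacet
facet normal -0.849 0.417 -0.326
outer loop
vertex 0.853 -0.817 -1.626
vertex 1.089 -1.218 -2.754
vertex 0.451 -1.913 -1.981
endloop
endfacet
facet normal 0.039 0.060 0.997
outer loop
vertex 1.854 -0.984 -0.95
vertex 0.924 -1.768 -0.866
vertex 2.071 -2.182 -0.886
endloop
endfacet
facet normal -0.781 -0.484 0.394
outer loop
vertex 0.924 -1.768 -0.866
vertex 0.451 -1.913 -1.981
vertex 1.204 -2.756 -1.524
endloop
endfacet
facet normal -0.685 -0.162 -0.711
outer loop
vertex 0.451 -1.913 -1.981
vertex 1.089 -1.218 -2.754
vertex 1.306 -2.416 -2.69
endloop
endfacet
facet normal 0.196 0.581 -0.790
outer loop
vertex 1.089 -1.218 -2.754
vertex 1.956 -0.644 -2.116
vertex 2.236 -1.632 -2.774
endloop
endfacet
facet normal 0.643 0.718 0.266
outer loop
vertex 1.956 -0.644 -2.116
vertex 1.854 -0.984 -0.95
vertex 2.709 -1.487 -1.659
endloop
endfacet
facet normal 0.304 -0.876 0.375
outer loop
vertex 2.307 -2.583 -2.014
vertex 2.071 -2.182 -0.886
vertex 1.204 -2.756 -1.524
endloop
endfacet
facet normal 0.027 -0.960 -0.278
outer loop
vertex 2.307 -2.583 -2.014
vertex 1.204 -2.756 -1.524
vertex 1.306 -2.416 -2.69
endloop
endfacet
facet normal 0.401 -0.554 -0.730
outer loop
vertex 2.307 -2.583 -2.014
vertex 1.306 -2.416 -2.69
vertex 2.236 -1.632 -2.774
endloop
endfacet
facet normal 0.908 -0.218 -0.357
outer loop
vertex 2.307 -2.583 -2.014
vertex 2.236 -1.632 -2.774
vertex 2.709 -1.487 -1.659
endloop
endfacet
facet normal 0.849 -0.417 0.326
outer loop
vertex 2.307 -2.583 -2.014
vertex 2.709 -1.487 -1.659
vertex 2.071 -2.182 -0.886
endloop
endfacet
facet normal -0.196 -0.581 0.790
outer loop
vertex 1.204 -2.756 -1.524
vertex 2.071 -2.182 -0.886
vertex 0.924 -1.768 -0.866
endloop
endfacet
facet normal -0.643 -0.718 -0.266
outer loop
vertex 1.306 -2.416 -2.69
vertex 1.204 -2.756 -1.524
vertex 0.451 -1.913 -1.981
endloop
endfacet
facet normal -0.039 -0.060 -0.997
outer loop
vertex 2.236 -1.632 -2.774
vertex 1.306 -2.416 -2.69
vertex 1.089 -1.218 -2.754
endloop
endfacet
facet normal 0.781 0.484 -0.394
outer loop
vertex 2.709 -1.487 -1.659
vertex 2.236 -1.632 -2.774
vertex 1.956 -0.644 -2.116
endloop
endfacet
facet normal 0.685 0.162 0.711
outer loop
vertex 2.071 -2.182 -0.886
vertex 2.709 -1.487 -1.659
vertex 1.854 -0.984 -0.95
endloop
endfacet
facet normal -0.461 -0.727 0.509
outer loop
vertex 3.557 -1.292 1.336
vertex 3.291 -0.589 2.098
vertex 2.688 -1.086 0.843
endloop
endfacet
facet normal 0.248 -0.657 -0.712
outer loop
vertex 3.269 -0.171 0.202
vertex 3.557 -1.292 1.336
vertex 2.688 -1.086 0.843
endloop
endfacet
facet normal -0.461 -0.727 0.509
outer loop
vertex 2.688 -1.086 0.843
vertex 3.291 -0.589 2.098
vertex 2.422 -0.383 1.605
endloop
endfacet
facet normal -0.852 0.202 -0.484
outer loop
vertex 2.422 -0.383 1.605
vertex 3.269 -0.171 0.202
vertex 2.688 -1.086 0.843
endloop
endfacet
facet normal 0.852 -0.202 0.484
outer loop
vertex 3.557 -1.292 1.336
vertex 3.872 0.326 1.457
vertex 3.291 -0.589 2.098
endloop
endfacet
facet normal 0.248 -0.657 -0.712
outer loop
vertex 4.138 -0.377 0.695
vertex 3.557 -1.292 1.336
vertex 3.269 -0.171 0.202
endloop
endfacet
facet normal 0.852 -0.202 0.484
outer loop
vertex 4.138 -0.377 0.695
vertex 3.872 0.326 1.457
vertex 3.557 -1.292 1.336
endloop
endfacet
facet normal -0.248 0.657 0.712
outer loop
vertex 3.291 -0.589 2.098
vertex 3.872 0.326 1.457
vertex 2.422 -0.383 1.605
endloop
endfacet
facet normal -0.852 0.202 -0.484
outer loop
vertex 3.003 0.532 0.964
vertex 3.269 -0.171 0.202
vertex 2.422 -0.383 1.605
endloop
endfacet
facet normal -0.248 0.657 0.712
outer loop
vertex 2.422 -0.383 1.605
vertex 3.872 0.326 1.457
vertex 3.003 0.532 0.964
endloop
endfacet
facet normal 0.461 0.727 -0.509
outer loop
vertex 3.003 0.532 0.964
vertex 4.138 -0.377 0.695
vertex 3.269 -0.171 0.202
endloop
endfacet
facet normal 0.461 0.727 -0.509
outer loop
vertex 3.872 0.326 1.457
vertex 4.138 -0.377 0.695
vertex 3.003 0.532 0.964
endloop
endfacet
facet normal -0.899 -0.421 0.117
outer loop
vertex -2.86 -0.103 -1.442
vertex -3.361 0.913 -1.636
vertex -2.917 -0.461 -3.175
endloop
endfacet
facet normal 0.436 -0.884 0.168
outer loop
vertex -1.919 0.007 -3.304
vertex -2.86 -0.103 -1.442
vertex -2.917 -0.461 -3.175
endloop
endfacet
facet normal -0.899 -0.422 0.117
outer loop
vertex -2.917 -0.461 -3.175
vertex -3.361 0.913 -1.636
vertex -3.419 0.556 -3.368
endloop
endfacet
facet normal -0.032 -0.202 -0.979
outer loop
vertex -3.419 0.556 -3.368
vertex -1.919 0.007 -3.304
vertex -2.917 -0.461 -3.175
endloop
endfacet
facet normal 0.032 0.202 0.979
outer loop
vertex -2.86 -0.103 -1.442
vertex -2.363 1.381 -1.765
vertex -3.361 0.913 -1.636
endloop
endfacet
facet normal 0.435 -0.885 0.168
outer loop
vertex -1.861 0.364 -1.572
vertex -2.86 -0.103 -1.442
vertex -1.919 0.007 -3.304
endloop
endfacet
facet normal 0.033 0.202 0.979
outer loop
vertex -1.861 0.364 -1.572
vertex -2.363 1.381 -1.765
vertex -2.86 -0.103 -1.442
endloop
endfacet
facet normal -0.436 0.884 -0.168
outer loop
vertex -3.361 0.913 -1.636
vertex -2.363 1.381 -1.765
vertex -3.419 0.556 -3.368
endloop
endfacet
facet normal -0.033 -0.203 -0.979
outer loop
vertex -2.42 1.023 -3.498
vertex -1.919 0.007 -3.304
vertex -3.419 0.556 -3.368
endloop
endfacet
facet normal -0.435 0.884 -0.168
outer loop
vertex -3.419 0.556 -3.368
vertex -2.363 1.381 -1.765
vertex -2.42 1.023 -3.498
endloop
endfacet
facet normal 0.899 0.421 -0.117
outer loop
vertex -2.42 1.023 -3.498
vertex -1.861 0.364 -1.572
vertex -1.919 0.007 -3.304
endloop
endfacet
facet normal 0.899 0.422 -0.117
outer loop
vertex -2.363 1.381 -1.765
vertex -1.861 0.364 -1.572
vertex -2.42 1.023 -3.498
endloop
endfacet

endsolid
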